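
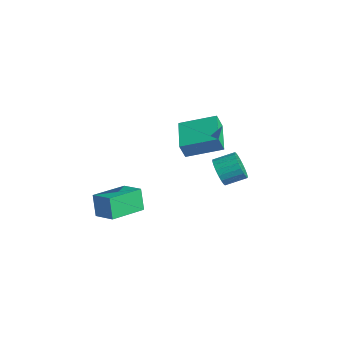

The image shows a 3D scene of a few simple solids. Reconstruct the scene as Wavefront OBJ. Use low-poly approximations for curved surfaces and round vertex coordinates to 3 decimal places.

v 0.966 -5.004 -0.535
v 0.496 -4.893 0.574
v 0.613 -3.178 -0.868
v 0.142 -3.066 0.241
v 2.058 -4.714 -0.101
v 1.587 -4.602 1.008
v 1.704 -2.887 -0.434
v 1.234 -2.776 0.675
v 1.388 1.322 0.316
v 1.978 1.307 -0.209
v 2.382 2.283 0.219
v 1.792 2.298 0.744
v 1.746 1.474 -0.371
v 2.151 2.45 0.056
v 1.452 1.615 -0.414
v 1.857 2.591 0.013
v 1.148 1.705 -0.332
v 1.552 2.681 0.096
v 0.884 1.729 -0.137
v 1.289 2.705 0.291
v 0.708 1.682 0.137
v 1.113 2.659 0.564
v 0.649 1.573 0.441
v 1.054 2.55 0.868
v 0.718 1.421 0.724
v 1.123 2.397 1.151
v 0.903 1.252 0.936
v 1.308 2.228 1.363
v 1.171 1.094 1.041
v 1.576 2.07 1.469
v 1.477 0.976 1.021
v 1.882 1.952 1.448
v 1.768 0.918 0.879
v 2.172 1.894 1.306
v 1.992 0.93 0.64
v 2.397 1.906 1.067
v 2.112 1.009 0.344
v 2.517 1.985 0.772
v 2.107 1.143 0.044
v 2.512 2.119 0.472
v 0.678 -0.151 3.239
v 0.673 -0.462 4.062
v 1.608 1.343 3.808
v 1.604 1.031 4.631
v 2.216 -0.991 2.929
v 2.212 -1.303 3.752
v 3.147 0.502 3.498
v 3.142 0.191 4.321
f 2 4 1
f 5 2 1
f 1 4 3
f 3 5 1
f 2 8 4
f 6 2 5
f 6 8 2
f 4 8 3
f 7 5 3
f 3 8 7
f 7 6 5
f 8 6 7
f 10 9 13
f 10 13 11
f 11 13 14
f 11 14 12
f 13 9 15
f 13 15 14
f 14 15 16
f 14 16 12
f 15 9 17
f 15 17 16
f 16 17 18
f 16 18 12
f 17 9 19
f 17 19 18
f 18 19 20
f 18 20 12
f 19 9 21
f 19 21 20
f 20 21 22
f 20 22 12
f 21 9 23
f 21 23 22
f 22 23 24
f 22 24 12
f 23 9 25
f 23 25 24
f 24 25 26
f 24 26 12
f 25 9 27
f 25 27 26
f 26 27 28
f 26 28 12
f 27 9 29
f 27 29 28
f 28 29 30
f 28 30 12
f 29 9 31
f 29 31 30
f 30 31 32
f 30 32 12
f 31 9 33
f 31 33 32
f 32 33 34
f 32 34 12
f 33 9 35
f 33 35 34
f 34 35 36
f 34 36 12
f 35 9 37
f 35 37 36
f 36 37 38
f 36 38 12
f 37 9 39
f 37 39 38
f 38 39 40
f 38 40 12
f 39 9 10
f 39 10 40
f 40 10 11
f 40 11 12
f 42 44 41
f 45 42 41
f 41 44 43
f 43 45 41
f 42 48 44
f 46 42 45
f 46 48 42
f 44 48 43
f 47 45 43
f 43 48 47
f 47 46 45
f 48 46 47



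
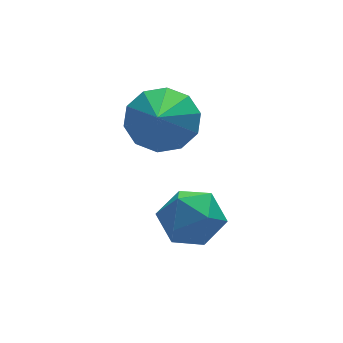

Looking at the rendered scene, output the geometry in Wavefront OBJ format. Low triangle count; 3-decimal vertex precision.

v 1.156 -1.639 -2.26
v 1.716 -1.359 -2.806
v 2.024 -2.581 -1.854
v 2.584 -2.301 -2.4
v 2.38 -1.839 -1.741
v 1.843 -1.256 -1.992
v 1.897 -2.684 -2.668
v 1.36 -2.101 -2.919
v 2.173 -2.005 -3.059
v 2.472 -1.482 -2.486
v 1.268 -2.458 -2.174
v 1.567 -1.935 -1.601
v 1.809 -0.257 -0.294
v 2.632 -0.484 -0.13
v 1.371 -1.183 0.614
v 2.499 -0.089 0.209
v 2.101 0.242 0.355
v 1.593 0.383 0.254
v 1.166 0.28 -0.057
v 0.986 -0.029 -0.459
v 1.119 -0.424 -0.798
v 1.516 -0.756 -0.944
v 2.025 -0.897 -0.843
v 2.452 -0.793 -0.532
f 1 12 6
f 1 6 2
f 1 2 8
f 1 8 11
f 1 11 12
f 2 6 10
f 6 12 5
f 12 11 3
f 11 8 7
f 8 2 9
f 4 10 5
f 4 5 3
f 4 3 7
f 4 7 9
f 4 9 10
f 5 10 6
f 3 5 12
f 7 3 11
f 9 7 8
f 10 9 2
f 14 13 16
f 14 16 15
f 16 13 17
f 16 17 15
f 17 13 18
f 17 18 15
f 18 13 19
f 18 19 15
f 19 13 20
f 19 20 15
f 20 13 21
f 20 21 15
f 21 13 22
f 21 22 15
f 22 13 23
f 22 23 15
f 23 13 24
f 23 24 15
f 24 13 14
f 24 14 15



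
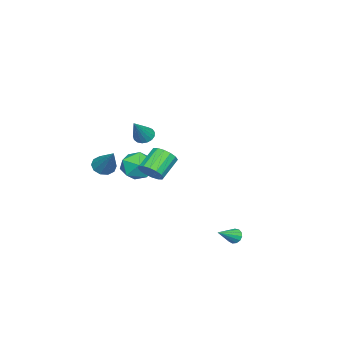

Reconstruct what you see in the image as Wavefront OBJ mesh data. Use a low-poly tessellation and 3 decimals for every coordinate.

v 1.094 4.108 -4.051
v 1.359 4.084 -4.498
v 2.266 3.592 -3.329
v 1.408 4.35 -4.387
v 1.357 4.54 -4.17
v 1.223 4.592 -3.915
v 1.048 4.491 -3.703
v 0.887 4.268 -3.602
v 0.792 3.993 -3.643
v 0.793 3.756 -3.814
v 0.89 3.629 -4.061
v 1.051 3.655 -4.304
v 1.226 3.824 -4.467
v -3.271 -2.657 -1.502
v -2.234 -3.173 -1.361
v -3.926 -4.207 -2.359
v -2.889 -4.723 -2.218
v -3.566 -4.51 -1.291
v -3.161 -3.552 -0.762
v -2.999 -3.828 -2.958
v -2.594 -2.87 -2.429
v -2.066 -3.897 -2.261
v -2.416 -4.319 -1.231
v -3.744 -3.061 -2.489
v -4.094 -3.483 -1.459
v 2.031 -3.304 0.375
v 2.349 -2.896 -0.126
v 3.049 -2.196 1.925
v 1.966 -2.702 -0.013
v 1.607 -2.737 0.248
v 1.41 -2.989 0.557
v 1.451 -3.362 0.797
v 1.714 -3.713 0.876
v 2.097 -3.907 0.763
v 2.456 -3.872 0.502
v 2.653 -3.619 0.193
v 2.612 -3.247 -0.047
v 1.302 -1.202 2.787
v 1.681 -0.819 2.46
v 2.518 -1.238 4.153
v 1.508 -0.63 2.619
v 1.287 -0.572 2.816
v 1.07 -0.659 3.007
v 0.906 -0.869 3.148
v 0.833 -1.156 3.205
v 0.867 -1.453 3.167
v 1 -1.693 3.042
v 1.203 -1.82 2.858
v 1.428 -1.805 2.658
v 1.624 -1.652 2.487
v 1.747 -1.396 2.385
v 1.767 -1.096 2.375
v 2.701 -0.158 0.684
v 3.206 0.017 1.28
v 2.003 0.313 2.212
v 1.499 0.138 1.616
v 3.143 0.376 1.084
v 1.94 0.672 2.016
v 2.961 0.592 0.781
v 1.759 0.888 1.713
v 2.71 0.608 0.452
v 1.507 0.904 1.384
v 2.457 0.418 0.185
v 1.254 0.714 1.117
v 2.269 0.074 0.052
v 1.066 0.37 0.984
v 2.197 -0.333 0.088
v 0.994 -0.037 1.02
v 2.26 -0.692 0.284
v 1.057 -0.396 1.216
v 2.441 -0.908 0.587
v 1.239 -0.612 1.519
v 2.693 -0.924 0.916
v 1.49 -0.628 1.848
v 2.946 -0.734 1.183
v 1.743 -0.438 2.115
v 3.134 -0.39 1.316
v 1.931 -0.094 2.248
f 2 1 4
f 2 4 3
f 4 1 5
f 4 5 3
f 5 1 6
f 5 6 3
f 6 1 7
f 6 7 3
f 7 1 8
f 7 8 3
f 8 1 9
f 8 9 3
f 9 1 10
f 9 10 3
f 10 1 11
f 10 11 3
f 11 1 12
f 11 12 3
f 12 1 13
f 12 13 3
f 13 1 2
f 13 2 3
f 14 25 19
f 14 19 15
f 14 15 21
f 14 21 24
f 14 24 25
f 15 19 23
f 19 25 18
f 25 24 16
f 24 21 20
f 21 15 22
f 17 23 18
f 17 18 16
f 17 16 20
f 17 20 22
f 17 22 23
f 18 23 19
f 16 18 25
f 20 16 24
f 22 20 21
f 23 22 15
f 27 26 29
f 27 29 28
f 29 26 30
f 29 30 28
f 30 26 31
f 30 31 28
f 31 26 32
f 31 32 28
f 32 26 33
f 32 33 28
f 33 26 34
f 33 34 28
f 34 26 35
f 34 35 28
f 35 26 36
f 35 36 28
f 36 26 37
f 36 37 28
f 37 26 27
f 37 27 28
f 39 38 41
f 39 41 40
f 41 38 42
f 41 42 40
f 42 38 43
f 42 43 40
f 43 38 44
f 43 44 40
f 44 38 45
f 44 45 40
f 45 38 46
f 45 46 40
f 46 38 47
f 46 47 40
f 47 38 48
f 47 48 40
f 48 38 49
f 48 49 40
f 49 38 50
f 49 50 40
f 50 38 51
f 50 51 40
f 51 38 52
f 51 52 40
f 52 38 39
f 52 39 40
f 54 53 57
f 54 57 55
f 55 57 58
f 55 58 56
f 57 53 59
f 57 59 58
f 58 59 60
f 58 60 56
f 59 53 61
f 59 61 60
f 60 61 62
f 60 62 56
f 61 53 63
f 61 63 62
f 62 63 64
f 62 64 56
f 63 53 65
f 63 65 64
f 64 65 66
f 64 66 56
f 65 53 67
f 65 67 66
f 66 67 68
f 66 68 56
f 67 53 69
f 67 69 68
f 68 69 70
f 68 70 56
f 69 53 71
f 69 71 70
f 70 71 72
f 70 72 56
f 71 53 73
f 71 73 72
f 72 73 74
f 72 74 56
f 73 53 75
f 73 75 74
f 74 75 76
f 74 76 56
f 75 53 77
f 75 77 76
f 76 77 78
f 76 78 56
f 77 53 54
f 77 54 78
f 78 54 55
f 78 55 56



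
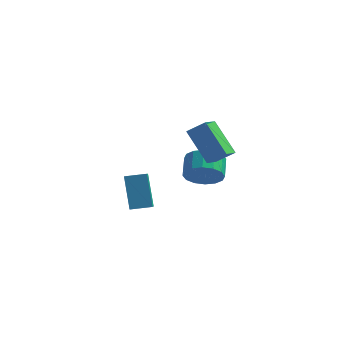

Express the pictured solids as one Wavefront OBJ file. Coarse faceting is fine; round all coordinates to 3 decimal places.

v -0.295 0.806 0.696
v 0.265 0.508 1.482
v 0.014 1.535 2.05
v -0.545 1.834 1.264
v 0.597 0.762 1.168
v 0.347 1.789 1.736
v 0.69 1.028 0.728
v 0.44 2.056 1.296
v 0.519 1.235 0.279
v 0.269 2.262 0.847
v 0.13 1.327 -0.058
v -0.12 2.354 0.51
v -0.372 1.279 -0.193
v -0.623 2.306 0.375
v -0.854 1.105 -0.09
v -1.105 2.132 0.478
v -1.187 0.851 0.224
v -1.437 1.878 0.792
v -1.28 0.584 0.664
v -1.53 1.612 1.232
v -1.109 0.378 1.113
v -1.359 1.405 1.681
v -0.72 0.286 1.45
v -0.97 1.313 2.018
v -0.217 0.334 1.585
v -0.468 1.361 2.153
v -0.798 -0.366 4.351
v 0.072 -0.179 5.014
v -0.657 0.67 3.873
v 0.213 0.857 4.536
v 0.467 -1.197 2.924
v 1.337 -1.01 3.587
v 0.608 -0.161 2.446
v 1.478 0.026 3.109
v -4.9 2.615 -1.315
v -4.665 1.738 -0.748
v -3.86 2.997 -1.155
v -3.624 2.121 -0.588
v -4.296 1.679 -3.012
v -4.06 0.803 -2.445
v -3.255 2.062 -2.852
v -3.02 1.185 -2.285
f 2 1 5
f 2 5 3
f 3 5 6
f 3 6 4
f 5 1 7
f 5 7 6
f 6 7 8
f 6 8 4
f 7 1 9
f 7 9 8
f 8 9 10
f 8 10 4
f 9 1 11
f 9 11 10
f 10 11 12
f 10 12 4
f 11 1 13
f 11 13 12
f 12 13 14
f 12 14 4
f 13 1 15
f 13 15 14
f 14 15 16
f 14 16 4
f 15 1 17
f 15 17 16
f 16 17 18
f 16 18 4
f 17 1 19
f 17 19 18
f 18 19 20
f 18 20 4
f 19 1 21
f 19 21 20
f 20 21 22
f 20 22 4
f 21 1 23
f 21 23 22
f 22 23 24
f 22 24 4
f 23 1 25
f 23 25 24
f 24 25 26
f 24 26 4
f 25 1 2
f 25 2 26
f 26 2 3
f 26 3 4
f 28 30 27
f 31 28 27
f 27 30 29
f 29 31 27
f 28 34 30
f 32 28 31
f 32 34 28
f 30 34 29
f 33 31 29
f 29 34 33
f 33 32 31
f 34 32 33
f 36 38 35
f 39 36 35
f 35 38 37
f 37 39 35
f 36 42 38
f 40 36 39
f 40 42 36
f 38 42 37
f 41 39 37
f 37 42 41
f 41 40 39
f 42 40 41



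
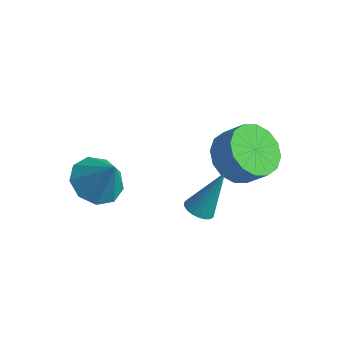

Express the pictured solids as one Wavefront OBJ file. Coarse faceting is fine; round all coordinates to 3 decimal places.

v 1.925 -0.192 -4.526
v 2.404 -0.322 -4.594
v 2.335 0.552 -3.054
v 2.396 -0.136 -4.686
v 2.307 0.041 -4.75
v 2.152 0.177 -4.776
v 1.958 0.249 -4.759
v 1.758 0.245 -4.701
v 1.587 0.166 -4.613
v 1.475 0.024 -4.511
v 1.44 -0.155 -4.41
v 1.49 -0.34 -4.33
v 1.614 -0.5 -4.284
v 1.793 -0.607 -4.28
v 1.994 -0.642 -4.318
v 2.184 -0.599 -4.393
v 2.328 -0.486 -4.49
v -0.991 -1.312 -3.889
v -0.503 -1.991 -4.193
v -0.289 -1.308 -2.771
v -0.248 -1.463 -4.355
v -0.341 -0.864 -4.299
v -0.738 -0.474 -4.051
v -1.253 -0.477 -3.727
v -1.646 -0.87 -3.479
v -1.732 -1.47 -3.422
v -1.472 -1.996 -3.584
v -0.987 -2.202 -3.889
v 1.896 1.776 -3.64
v 2.589 1.905 -4.277
v 3.257 1.973 -3.537
v 2.564 1.844 -2.9
v 2.427 2.357 -4.172
v 3.095 2.425 -3.432
v 2.122 2.654 -3.925
v 2.791 2.721 -3.184
v 1.757 2.715 -3.601
v 2.426 2.783 -2.86
v 1.429 2.525 -3.288
v 2.098 2.592 -2.547
v 1.226 2.134 -3.069
v 1.895 2.202 -2.328
v 1.203 1.647 -3.003
v 1.871 1.715 -2.263
v 1.365 1.195 -3.108
v 2.033 1.263 -2.368
v 1.669 0.899 -3.356
v 2.338 0.966 -2.615
v 2.034 0.837 -3.68
v 2.703 0.905 -2.939
v 2.362 1.028 -3.993
v 3.031 1.095 -3.252
v 2.565 1.418 -4.212
v 3.234 1.486 -3.471
f 2 1 4
f 2 4 3
f 4 1 5
f 4 5 3
f 5 1 6
f 5 6 3
f 6 1 7
f 6 7 3
f 7 1 8
f 7 8 3
f 8 1 9
f 8 9 3
f 9 1 10
f 9 10 3
f 10 1 11
f 10 11 3
f 11 1 12
f 11 12 3
f 12 1 13
f 12 13 3
f 13 1 14
f 13 14 3
f 14 1 15
f 14 15 3
f 15 1 16
f 15 16 3
f 16 1 17
f 16 17 3
f 17 1 2
f 17 2 3
f 19 18 21
f 19 21 20
f 21 18 22
f 21 22 20
f 22 18 23
f 22 23 20
f 23 18 24
f 23 24 20
f 24 18 25
f 24 25 20
f 25 18 26
f 25 26 20
f 26 18 27
f 26 27 20
f 27 18 28
f 27 28 20
f 28 18 19
f 28 19 20
f 30 29 33
f 30 33 31
f 31 33 34
f 31 34 32
f 33 29 35
f 33 35 34
f 34 35 36
f 34 36 32
f 35 29 37
f 35 37 36
f 36 37 38
f 36 38 32
f 37 29 39
f 37 39 38
f 38 39 40
f 38 40 32
f 39 29 41
f 39 41 40
f 40 41 42
f 40 42 32
f 41 29 43
f 41 43 42
f 42 43 44
f 42 44 32
f 43 29 45
f 43 45 44
f 44 45 46
f 44 46 32
f 45 29 47
f 45 47 46
f 46 47 48
f 46 48 32
f 47 29 49
f 47 49 48
f 48 49 50
f 48 50 32
f 49 29 51
f 49 51 50
f 50 51 52
f 50 52 32
f 51 29 53
f 51 53 52
f 52 53 54
f 52 54 32
f 53 29 30
f 53 30 54
f 54 30 31
f 54 31 32



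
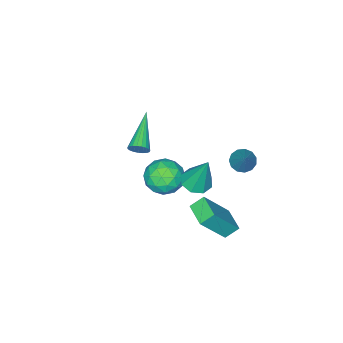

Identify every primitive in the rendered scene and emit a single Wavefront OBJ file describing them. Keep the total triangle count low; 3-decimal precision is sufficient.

v 1.985 -2.86 -1.499
v 2.286 -2.963 -1.075
v 0.315 -3.96 -0.581
v 2.191 -2.772 -1.019
v 2.061 -2.597 -1.046
v 1.917 -2.467 -1.151
v 1.786 -2.405 -1.316
v 1.688 -2.422 -1.513
v 1.642 -2.514 -1.708
v 1.656 -2.667 -1.866
v 1.726 -2.853 -1.961
v 1.841 -3.04 -1.976
v 1.981 -3.197 -1.909
v 2.122 -3.295 -1.77
v 2.239 -3.318 -1.585
v 2.312 -3.262 -1.385
v 2.329 -3.136 -1.204
v 1.391 -0.923 -2.118
v 2.308 -0.773 -2.539
v 1.152 -2.227 -3.101
v 2.069 -2.077 -3.522
v 1.998 -2.394 -2.555
v 2.145 -1.588 -1.948
v 1.315 -1.412 -3.692
v 1.462 -0.606 -3.085
v 2.26 -1.075 -3.512
v 2.683 -1.682 -2.81
v 0.777 -1.318 -2.83
v 1.2 -1.925 -2.128
v 1.87 -0.734 -2.242
v 1.59 -2.266 -3.398
v 1.548 -2.453 -2.829
v 2.087 -2.365 -3.077
v 1.775 -1.213 -1.895
v 2.314 -1.125 -2.142
v 2.132 -2.077 -2.152
v 1.146 -1.875 -3.498
v 1.685 -1.787 -3.745
v 1.373 -0.635 -2.563
v 1.912 -0.547 -2.811
v 1.328 -0.923 -3.488
v 2.381 -0.823 -3.062
v 2.241 -1.59 -3.64
v 1.798 -1.199 -3.739
v 1.884 -0.725 -3.382
v 2.63 -1.18 -2.649
v 2.489 -1.946 -3.227
v 2.447 -2.133 -2.658
v 2.534 -1.659 -2.301
v 2.602 -1.358 -3.221
v 0.971 -1.054 -2.413
v 0.83 -1.82 -2.991
v 0.926 -1.341 -3.339
v 1.013 -0.867 -2.982
v 1.219 -1.41 -2
v 1.079 -2.177 -2.578
v 1.576 -2.275 -2.258
v 1.662 -1.801 -1.901
v 0.858 -1.642 -2.419
v 1.087 1.054 -4.844
v 0.504 1.379 -4.35
v 1.628 2.176 -4.945
v 1.045 2.502 -4.451
v 2.315 0.618 -3.109
v 1.732 0.944 -2.615
v 2.856 1.741 -3.21
v 2.273 2.066 -2.716
v 3.486 2.072 0.788
v 4.161 2.359 0.688
v 3.474 2.728 2.592
v 3.749 2.723 0.553
v 3.182 2.706 0.556
v 2.794 2.318 0.694
v 2.811 1.786 0.887
v 3.224 1.422 1.022
v 3.79 1.439 1.02
v 4.178 1.827 0.881
v 0.36 2.017 -0.152
v 0.861 2.115 -0.503
v 1.22 2.923 1.332
v 0.652 2.391 -0.55
v 0.35 2.548 -0.471
v 0.051 2.537 -0.29
v -0.15 2.36 -0.066
v -0.189 2.074 0.131
v -0.054 1.77 0.239
v 0.212 1.545 0.222
v 0.525 1.469 0.087
v 0.786 1.567 -0.124
v 0.911 1.808 -0.344
f 2 1 4
f 2 4 3
f 4 1 5
f 4 5 3
f 5 1 6
f 5 6 3
f 6 1 7
f 6 7 3
f 7 1 8
f 7 8 3
f 8 1 9
f 8 9 3
f 9 1 10
f 9 10 3
f 10 1 11
f 10 11 3
f 11 1 12
f 11 12 3
f 12 1 13
f 12 13 3
f 13 1 14
f 13 14 3
f 14 1 15
f 14 15 3
f 15 1 16
f 15 16 3
f 16 1 17
f 16 17 3
f 17 1 2
f 17 2 3
f 18 55 34
f 55 29 58
f 34 58 23
f 55 58 34
f 18 34 30
f 34 23 35
f 30 35 19
f 34 35 30
f 18 30 39
f 30 19 40
f 39 40 25
f 30 40 39
f 18 39 51
f 39 25 54
f 51 54 28
f 39 54 51
f 18 51 55
f 51 28 59
f 55 59 29
f 51 59 55
f 19 35 46
f 35 23 49
f 46 49 27
f 35 49 46
f 23 58 36
f 58 29 57
f 36 57 22
f 58 57 36
f 29 59 56
f 59 28 52
f 56 52 20
f 59 52 56
f 28 54 53
f 54 25 41
f 53 41 24
f 54 41 53
f 25 40 45
f 40 19 42
f 45 42 26
f 40 42 45
f 21 47 33
f 47 27 48
f 33 48 22
f 47 48 33
f 21 33 31
f 33 22 32
f 31 32 20
f 33 32 31
f 21 31 38
f 31 20 37
f 38 37 24
f 31 37 38
f 21 38 43
f 38 24 44
f 43 44 26
f 38 44 43
f 21 43 47
f 43 26 50
f 47 50 27
f 43 50 47
f 22 48 36
f 48 27 49
f 36 49 23
f 48 49 36
f 20 32 56
f 32 22 57
f 56 57 29
f 32 57 56
f 24 37 53
f 37 20 52
f 53 52 28
f 37 52 53
f 26 44 45
f 44 24 41
f 45 41 25
f 44 41 45
f 27 50 46
f 50 26 42
f 46 42 19
f 50 42 46
f 61 63 60
f 64 61 60
f 60 63 62
f 62 64 60
f 61 67 63
f 65 61 64
f 65 67 61
f 63 67 62
f 66 64 62
f 62 67 66
f 66 65 64
f 67 65 66
f 69 68 71
f 69 71 70
f 71 68 72
f 71 72 70
f 72 68 73
f 72 73 70
f 73 68 74
f 73 74 70
f 74 68 75
f 74 75 70
f 75 68 76
f 75 76 70
f 76 68 77
f 76 77 70
f 77 68 69
f 77 69 70
f 79 78 81
f 79 81 80
f 81 78 82
f 81 82 80
f 82 78 83
f 82 83 80
f 83 78 84
f 83 84 80
f 84 78 85
f 84 85 80
f 85 78 86
f 85 86 80
f 86 78 87
f 86 87 80
f 87 78 88
f 87 88 80
f 88 78 89
f 88 89 80
f 89 78 90
f 89 90 80
f 90 78 79
f 90 79 80



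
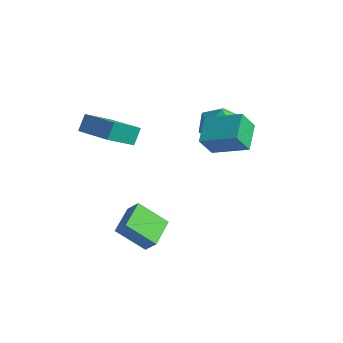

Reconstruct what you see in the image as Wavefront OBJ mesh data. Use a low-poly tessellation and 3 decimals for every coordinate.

v -4.105 -1.885 3.478
v -4.228 -1.417 4.296
v -3.953 -0.589 2.759
v -4.076 -0.121 3.576
v -2.004 -1.939 3.824
v -2.127 -1.471 4.641
v -1.852 -0.643 3.104
v -1.975 -0.175 3.922
v -0.369 2.763 3.531
v -0.362 2.032 4.482
v 1.152 3.516 4.098
v 1.159 2.786 5.05
v 0.421 1.754 2.75
v 0.428 1.024 3.702
v 1.942 2.508 3.318
v 1.949 1.777 4.269
v -2.233 3.912 2.792
v -1.806 4.372 3.688
v -0.714 3.048 2.512
v -0.287 3.508 3.408
v -1.086 2.767 3.501
v -2.024 3.301 3.674
v -0.496 4.119 2.526
v -1.434 4.653 2.699
v -0.733 4.5 3.523
v -1.097 3.664 4.126
v -1.423 3.756 2.074
v -1.787 2.92 2.677
v -0.894 -2.482 -1.042
v -0.328 -2.348 -0.478
v -1.681 -1.16 -0.568
v -1.115 -1.026 -0.005
v -0.005 -1.554 -2.155
v 0.561 -1.42 -1.592
v -0.792 -0.232 -1.682
v -0.226 -0.098 -1.118
f 2 4 1
f 5 2 1
f 1 4 3
f 3 5 1
f 2 8 4
f 6 2 5
f 6 8 2
f 4 8 3
f 7 5 3
f 3 8 7
f 7 6 5
f 8 6 7
f 10 12 9
f 13 10 9
f 9 12 11
f 11 13 9
f 10 16 12
f 14 10 13
f 14 16 10
f 12 16 11
f 15 13 11
f 11 16 15
f 15 14 13
f 16 14 15
f 17 28 22
f 17 22 18
f 17 18 24
f 17 24 27
f 17 27 28
f 18 22 26
f 22 28 21
f 28 27 19
f 27 24 23
f 24 18 25
f 20 26 21
f 20 21 19
f 20 19 23
f 20 23 25
f 20 25 26
f 21 26 22
f 19 21 28
f 23 19 27
f 25 23 24
f 26 25 18
f 30 32 29
f 33 30 29
f 29 32 31
f 31 33 29
f 30 36 32
f 34 30 33
f 34 36 30
f 32 36 31
f 35 33 31
f 31 36 35
f 35 34 33
f 36 34 35



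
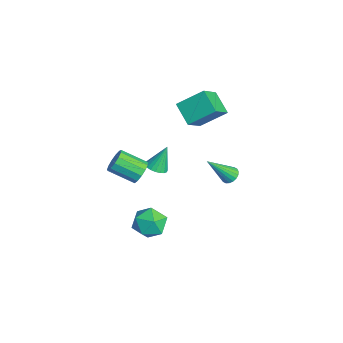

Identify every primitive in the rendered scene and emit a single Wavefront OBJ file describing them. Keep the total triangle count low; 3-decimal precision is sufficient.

v -4.075 1.123 1.243
v -3.782 2.621 2.305
v -2.799 1.452 0.427
v -2.506 2.951 1.489
v -3.114 0.149 2.351
v -2.821 1.648 3.413
v -1.838 0.479 1.535
v -1.545 1.977 2.597
v 2.975 -2.54 -1.045
v 3.951 -2.215 -0.782
v 3.609 -4.065 -1.518
v 4.585 -3.74 -1.255
v 3.86 -3.907 -0.498
v 3.468 -2.965 -0.206
v 4.092 -3.315 -2.094
v 3.7 -2.373 -1.802
v 4.642 -2.694 -1.431
v 4.498 -3.06 -0.444
v 3.062 -3.22 -1.856
v 2.918 -3.586 -0.869
v 1.76 1.846 -0.097
v 2.329 1.858 -0.123
v 1.86 0.514 1.497
v 2.276 2.047 0.038
v 2.121 2.196 0.172
v 1.894 2.275 0.253
v 1.64 2.27 0.264
v 1.411 2.181 0.204
v 1.25 2.025 0.084
v 1.191 1.834 -0.072
v 1.244 1.645 -0.233
v 1.399 1.496 -0.367
v 1.626 1.417 -0.448
v 1.88 1.422 -0.459
v 2.109 1.511 -0.399
v 2.27 1.667 -0.279
v -3.749 -0.857 -3.548
v -3.094 -1.059 -3.363
v -3.951 -0.143 -2.052
v -3.045 -0.793 -3.483
v -3.118 -0.539 -3.615
v -3.3 -0.34 -3.734
v -3.56 -0.23 -3.822
v -3.852 -0.229 -3.862
v -4.127 -0.336 -3.848
v -4.336 -0.534 -3.782
v -4.444 -0.787 -3.675
v -4.432 -1.053 -3.547
v -4.301 -1.284 -3.418
v -4.076 -1.442 -3.312
v -3.793 -1.499 -3.247
v -3.503 -1.445 -3.234
v -3.256 -1.289 -3.275
v -0.271 -2.58 -0.612
v 0.183 -2.438 -0.007
v -0.474 -3.758 0.797
v -0.929 -3.9 0.192
v -0.183 -2.215 0.06
v -0.84 -3.535 0.864
v -0.577 -2.107 -0.086
v -1.234 -3.428 0.718
v -0.874 -2.15 -0.4
v -1.531 -3.471 0.404
v -0.98 -2.329 -0.78
v -1.637 -3.65 0.024
v -0.861 -2.588 -1.108
v -1.518 -3.909 -0.304
v -0.554 -2.844 -1.278
v -1.212 -4.165 -0.474
v -0.158 -3.016 -1.236
v -0.816 -4.337 -0.432
v 0.202 -3.05 -0.997
v -0.455 -4.37 -0.193
v 0.412 -2.934 -0.635
v -0.245 -4.254 0.169
v 0.405 -2.706 -0.266
v -0.252 -4.026 0.538
f 2 4 1
f 5 2 1
f 1 4 3
f 3 5 1
f 2 8 4
f 6 2 5
f 6 8 2
f 4 8 3
f 7 5 3
f 3 8 7
f 7 6 5
f 8 6 7
f 9 20 14
f 9 14 10
f 9 10 16
f 9 16 19
f 9 19 20
f 10 14 18
f 14 20 13
f 20 19 11
f 19 16 15
f 16 10 17
f 12 18 13
f 12 13 11
f 12 11 15
f 12 15 17
f 12 17 18
f 13 18 14
f 11 13 20
f 15 11 19
f 17 15 16
f 18 17 10
f 22 21 24
f 22 24 23
f 24 21 25
f 24 25 23
f 25 21 26
f 25 26 23
f 26 21 27
f 26 27 23
f 27 21 28
f 27 28 23
f 28 21 29
f 28 29 23
f 29 21 30
f 29 30 23
f 30 21 31
f 30 31 23
f 31 21 32
f 31 32 23
f 32 21 33
f 32 33 23
f 33 21 34
f 33 34 23
f 34 21 35
f 34 35 23
f 35 21 36
f 35 36 23
f 36 21 22
f 36 22 23
f 38 37 40
f 38 40 39
f 40 37 41
f 40 41 39
f 41 37 42
f 41 42 39
f 42 37 43
f 42 43 39
f 43 37 44
f 43 44 39
f 44 37 45
f 44 45 39
f 45 37 46
f 45 46 39
f 46 37 47
f 46 47 39
f 47 37 48
f 47 48 39
f 48 37 49
f 48 49 39
f 49 37 50
f 49 50 39
f 50 37 51
f 50 51 39
f 51 37 52
f 51 52 39
f 52 37 53
f 52 53 39
f 53 37 38
f 53 38 39
f 55 54 58
f 55 58 56
f 56 58 59
f 56 59 57
f 58 54 60
f 58 60 59
f 59 60 61
f 59 61 57
f 60 54 62
f 60 62 61
f 61 62 63
f 61 63 57
f 62 54 64
f 62 64 63
f 63 64 65
f 63 65 57
f 64 54 66
f 64 66 65
f 65 66 67
f 65 67 57
f 66 54 68
f 66 68 67
f 67 68 69
f 67 69 57
f 68 54 70
f 68 70 69
f 69 70 71
f 69 71 57
f 70 54 72
f 70 72 71
f 71 72 73
f 71 73 57
f 72 54 74
f 72 74 73
f 73 74 75
f 73 75 57
f 74 54 76
f 74 76 75
f 75 76 77
f 75 77 57
f 76 54 55
f 76 55 77
f 77 55 56
f 77 56 57



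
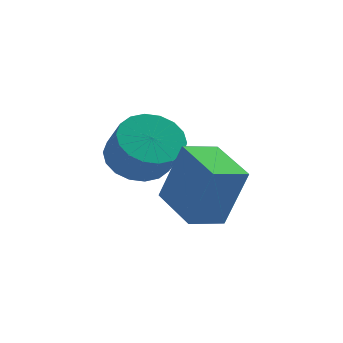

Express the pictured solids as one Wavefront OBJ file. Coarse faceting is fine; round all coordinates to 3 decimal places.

v -1.374 1.743 1.348
v -0.48 2.172 1.109
v 0.128 1.467 2.114
v -0.766 1.037 2.352
v -0.652 2.46 1.415
v -0.044 1.754 2.42
v -0.967 2.606 1.708
v -0.359 1.9 2.713
v -1.362 2.581 1.929
v -0.755 1.875 2.934
v -1.76 2.39 2.035
v -1.153 1.684 3.04
v -2.081 2.07 2.005
v -1.474 1.365 3.01
v -2.262 1.686 1.845
v -1.655 0.98 2.85
v -2.268 1.313 1.586
v -1.66 0.608 2.591
v -2.096 1.026 1.28
v -1.488 0.32 2.285
v -1.781 0.88 0.987
v -1.173 0.174 1.992
v -1.385 0.905 0.766
v -0.778 0.199 1.771
v -0.987 1.096 0.66
v -0.38 0.39 1.665
v -0.666 1.415 0.69
v -0.059 0.71 1.695
v -0.485 1.8 0.85
v 0.122 1.094 1.855
v 0.87 -1.2 0.162
v 1.551 -1.284 2.094
v -0.287 0.016 0.623
v 0.394 -0.069 2.555
v 1.646 -0.371 -0.075
v 2.327 -0.456 1.857
v 0.489 0.844 0.386
v 1.17 0.76 2.318
f 2 1 5
f 2 5 3
f 3 5 6
f 3 6 4
f 5 1 7
f 5 7 6
f 6 7 8
f 6 8 4
f 7 1 9
f 7 9 8
f 8 9 10
f 8 10 4
f 9 1 11
f 9 11 10
f 10 11 12
f 10 12 4
f 11 1 13
f 11 13 12
f 12 13 14
f 12 14 4
f 13 1 15
f 13 15 14
f 14 15 16
f 14 16 4
f 15 1 17
f 15 17 16
f 16 17 18
f 16 18 4
f 17 1 19
f 17 19 18
f 18 19 20
f 18 20 4
f 19 1 21
f 19 21 20
f 20 21 22
f 20 22 4
f 21 1 23
f 21 23 22
f 22 23 24
f 22 24 4
f 23 1 25
f 23 25 24
f 24 25 26
f 24 26 4
f 25 1 27
f 25 27 26
f 26 27 28
f 26 28 4
f 27 1 29
f 27 29 28
f 28 29 30
f 28 30 4
f 29 1 2
f 29 2 30
f 30 2 3
f 30 3 4
f 32 34 31
f 35 32 31
f 31 34 33
f 33 35 31
f 32 38 34
f 36 32 35
f 36 38 32
f 34 38 33
f 37 35 33
f 33 38 37
f 37 36 35
f 38 36 37



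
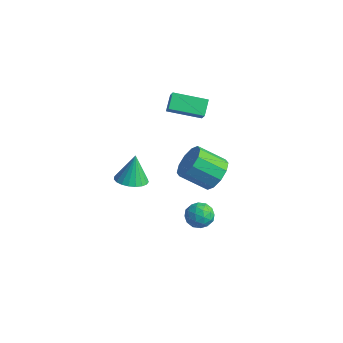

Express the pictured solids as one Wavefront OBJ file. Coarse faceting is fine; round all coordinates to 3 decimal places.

v 2.985 3.166 -2.963
v 3.725 3.034 -3.316
v 2.475 2.126 -3.644
v 3.215 1.994 -3.997
v 3.109 1.846 -3.187
v 3.425 2.489 -2.766
v 2.775 2.671 -4.194
v 3.091 3.314 -3.773
v 3.596 2.728 -4.077
v 3.802 2.219 -3.454
v 2.398 2.941 -3.506
v 2.604 2.432 -2.883
v 3.4 3.191 -3.079
v 2.8 1.969 -3.881
v 2.738 1.882 -3.404
v 3.173 1.805 -3.612
v 3.223 2.871 -2.756
v 3.658 2.793 -2.963
v 3.296 2.095 -2.888
v 2.542 2.367 -3.997
v 2.977 2.289 -4.204
v 3.027 3.355 -3.348
v 3.462 3.278 -3.556
v 2.904 3.065 -4.072
v 3.759 2.934 -3.734
v 3.459 2.323 -4.135
v 3.201 2.721 -4.251
v 3.386 3.098 -4.003
v 3.88 2.635 -3.368
v 3.58 2.023 -3.769
v 3.518 1.936 -3.293
v 3.703 2.314 -3.045
v 3.804 2.455 -3.816
v 2.62 3.137 -3.191
v 2.32 2.525 -3.592
v 2.497 2.846 -3.915
v 2.682 3.224 -3.667
v 2.741 2.837 -2.825
v 2.441 2.226 -3.226
v 2.814 2.062 -2.957
v 2.999 2.439 -2.709
v 2.396 2.705 -3.144
v 2.715 4.183 -1.382
v 3.024 4.713 -0.542
v 1.914 3.767 0.462
v 1.605 3.237 -0.378
v 2.524 5.024 -0.801
v 1.415 4.079 0.203
v 2.098 5.014 -1.282
v 0.988 4.068 -0.277
v 1.907 4.686 -1.801
v 0.797 3.741 -0.796
v 2.024 4.166 -2.16
v 0.915 3.221 -1.156
v 2.406 3.653 -2.222
v 1.296 2.707 -1.218
v 2.905 3.341 -1.963
v 1.796 2.396 -0.959
v 3.332 3.352 -1.483
v 2.222 2.406 -0.478
v 3.523 3.679 -0.964
v 2.413 2.734 0.041
v 3.405 4.199 -0.604
v 2.296 3.254 0.4
v 0.709 0.068 -0.479
v 1.224 -0.606 -0.21
v 0.531 0.552 1.079
v 1.472 -0.337 -0.266
v 1.588 0.003 -0.358
v 1.552 0.353 -0.471
v 1.37 0.654 -0.585
v 1.074 0.854 -0.681
v 0.715 0.919 -0.742
v 0.354 0.836 -0.757
v 0.055 0.62 -0.724
v -0.131 0.309 -0.649
v -0.172 -0.044 -0.544
v -0.06 -0.377 -0.428
v 0.184 -0.633 -0.321
v 0.519 -0.768 -0.241
v 0.887 -0.758 -0.202
v -0.203 3.685 3.594
v 0.28 3.404 4.261
v 1.15 4.905 3.13
v 1.633 4.624 3.796
v 0.227 2.976 2.984
v 0.71 2.695 3.65
v 1.58 4.196 2.519
v 2.063 3.915 3.186
f 1 38 17
f 38 12 41
f 17 41 6
f 38 41 17
f 1 17 13
f 17 6 18
f 13 18 2
f 17 18 13
f 1 13 22
f 13 2 23
f 22 23 8
f 13 23 22
f 1 22 34
f 22 8 37
f 34 37 11
f 22 37 34
f 1 34 38
f 34 11 42
f 38 42 12
f 34 42 38
f 2 18 29
f 18 6 32
f 29 32 10
f 18 32 29
f 6 41 19
f 41 12 40
f 19 40 5
f 41 40 19
f 12 42 39
f 42 11 35
f 39 35 3
f 42 35 39
f 11 37 36
f 37 8 24
f 36 24 7
f 37 24 36
f 8 23 28
f 23 2 25
f 28 25 9
f 23 25 28
f 4 30 16
f 30 10 31
f 16 31 5
f 30 31 16
f 4 16 14
f 16 5 15
f 14 15 3
f 16 15 14
f 4 14 21
f 14 3 20
f 21 20 7
f 14 20 21
f 4 21 26
f 21 7 27
f 26 27 9
f 21 27 26
f 4 26 30
f 26 9 33
f 30 33 10
f 26 33 30
f 5 31 19
f 31 10 32
f 19 32 6
f 31 32 19
f 3 15 39
f 15 5 40
f 39 40 12
f 15 40 39
f 7 20 36
f 20 3 35
f 36 35 11
f 20 35 36
f 9 27 28
f 27 7 24
f 28 24 8
f 27 24 28
f 10 33 29
f 33 9 25
f 29 25 2
f 33 25 29
f 44 43 47
f 44 47 45
f 45 47 48
f 45 48 46
f 47 43 49
f 47 49 48
f 48 49 50
f 48 50 46
f 49 43 51
f 49 51 50
f 50 51 52
f 50 52 46
f 51 43 53
f 51 53 52
f 52 53 54
f 52 54 46
f 53 43 55
f 53 55 54
f 54 55 56
f 54 56 46
f 55 43 57
f 55 57 56
f 56 57 58
f 56 58 46
f 57 43 59
f 57 59 58
f 58 59 60
f 58 60 46
f 59 43 61
f 59 61 60
f 60 61 62
f 60 62 46
f 61 43 63
f 61 63 62
f 62 63 64
f 62 64 46
f 63 43 44
f 63 44 64
f 64 44 45
f 64 45 46
f 66 65 68
f 66 68 67
f 68 65 69
f 68 69 67
f 69 65 70
f 69 70 67
f 70 65 71
f 70 71 67
f 71 65 72
f 71 72 67
f 72 65 73
f 72 73 67
f 73 65 74
f 73 74 67
f 74 65 75
f 74 75 67
f 75 65 76
f 75 76 67
f 76 65 77
f 76 77 67
f 77 65 78
f 77 78 67
f 78 65 79
f 78 79 67
f 79 65 80
f 79 80 67
f 80 65 81
f 80 81 67
f 81 65 66
f 81 66 67
f 83 85 82
f 86 83 82
f 82 85 84
f 84 86 82
f 83 89 85
f 87 83 86
f 87 89 83
f 85 89 84
f 88 86 84
f 84 89 88
f 88 87 86
f 89 87 88



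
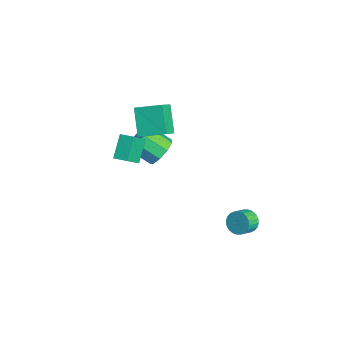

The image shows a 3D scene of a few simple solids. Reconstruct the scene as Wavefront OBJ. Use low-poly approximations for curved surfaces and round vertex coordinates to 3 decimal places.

v -1.517 -2.058 2.177
v -2.53 -1.335 3.306
v -0.902 -1.416 2.318
v -1.915 -0.693 3.446
v -0.825 -2.987 3.394
v -1.838 -2.264 4.522
v -0.21 -2.345 3.534
v -1.223 -1.622 4.663
v -3.483 0.767 0.217
v -2.74 0.009 -0.031
v -3.614 -1.184 0.994
v -4.357 -0.427 1.243
v -2.53 0.381 0.58
v -3.404 -0.813 1.606
v -2.767 0.933 1.022
v -3.641 -0.26 2.047
v -3.338 1.408 1.087
v -4.212 0.214 2.112
v -3.977 1.582 0.745
v -4.852 0.389 1.77
v -4.385 1.375 0.157
v -5.259 0.182 1.182
v -4.371 0.884 -0.404
v -5.245 -0.31 0.621
v -3.941 0.337 -0.673
v -4.815 -0.856 0.352
v -3.297 -0.008 -0.526
v -4.171 -1.202 0.499
v 3.449 3.816 -0.751
v 3.858 3.608 -1.395
v 4.319 2.836 -0.852
v 3.911 3.044 -0.209
v 4.049 3.813 -1.266
v 4.51 3.041 -0.724
v 4.148 4.018 -1.059
v 4.61 3.246 -0.516
v 4.142 4.192 -0.804
v 4.603 3.421 -0.262
v 4.03 4.31 -0.542
v 4.491 3.538 -0
v 3.829 4.352 -0.312
v 4.291 3.58 0.23
v 3.571 4.312 -0.148
v 4.032 3.54 0.394
v 3.294 4.197 -0.077
v 3.756 3.425 0.466
v 3.041 4.024 -0.108
v 3.502 3.252 0.435
v 2.85 3.819 -0.236
v 3.311 3.047 0.306
v 2.75 3.614 -0.444
v 3.212 2.842 0.099
v 2.757 3.439 -0.698
v 3.218 2.668 -0.156
v 2.869 3.322 -0.96
v 3.33 2.55 -0.418
v 3.069 3.28 -1.19
v 3.531 2.508 -0.648
v 3.328 3.32 -1.354
v 3.789 2.548 -0.812
v 3.604 3.435 -1.426
v 4.066 2.663 -0.883
v -4.91 0.065 3.571
v -4.026 -0.743 4.585
v -4.154 1.562 4.103
v -3.269 0.754 5.118
v -3.471 -0.154 2.142
v -2.586 -0.962 3.157
v -2.714 1.343 2.675
v -1.83 0.535 3.689
f 2 4 1
f 5 2 1
f 1 4 3
f 3 5 1
f 2 8 4
f 6 2 5
f 6 8 2
f 4 8 3
f 7 5 3
f 3 8 7
f 7 6 5
f 8 6 7
f 10 9 13
f 10 13 11
f 11 13 14
f 11 14 12
f 13 9 15
f 13 15 14
f 14 15 16
f 14 16 12
f 15 9 17
f 15 17 16
f 16 17 18
f 16 18 12
f 17 9 19
f 17 19 18
f 18 19 20
f 18 20 12
f 19 9 21
f 19 21 20
f 20 21 22
f 20 22 12
f 21 9 23
f 21 23 22
f 22 23 24
f 22 24 12
f 23 9 25
f 23 25 24
f 24 25 26
f 24 26 12
f 25 9 27
f 25 27 26
f 26 27 28
f 26 28 12
f 27 9 10
f 27 10 28
f 28 10 11
f 28 11 12
f 30 29 33
f 30 33 31
f 31 33 34
f 31 34 32
f 33 29 35
f 33 35 34
f 34 35 36
f 34 36 32
f 35 29 37
f 35 37 36
f 36 37 38
f 36 38 32
f 37 29 39
f 37 39 38
f 38 39 40
f 38 40 32
f 39 29 41
f 39 41 40
f 40 41 42
f 40 42 32
f 41 29 43
f 41 43 42
f 42 43 44
f 42 44 32
f 43 29 45
f 43 45 44
f 44 45 46
f 44 46 32
f 45 29 47
f 45 47 46
f 46 47 48
f 46 48 32
f 47 29 49
f 47 49 48
f 48 49 50
f 48 50 32
f 49 29 51
f 49 51 50
f 50 51 52
f 50 52 32
f 51 29 53
f 51 53 52
f 52 53 54
f 52 54 32
f 53 29 55
f 53 55 54
f 54 55 56
f 54 56 32
f 55 29 57
f 55 57 56
f 56 57 58
f 56 58 32
f 57 29 59
f 57 59 58
f 58 59 60
f 58 60 32
f 59 29 61
f 59 61 60
f 60 61 62
f 60 62 32
f 61 29 30
f 61 30 62
f 62 30 31
f 62 31 32
f 64 66 63
f 67 64 63
f 63 66 65
f 65 67 63
f 64 70 66
f 68 64 67
f 68 70 64
f 66 70 65
f 69 67 65
f 65 70 69
f 69 68 67
f 70 68 69



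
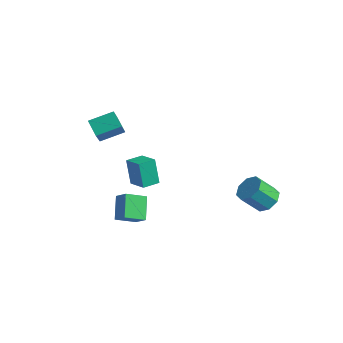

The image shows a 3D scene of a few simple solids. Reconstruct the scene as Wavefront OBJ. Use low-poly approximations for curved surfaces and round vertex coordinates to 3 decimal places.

v -2.635 -2.572 -2.374
v -1.782 -2.617 -1.666
v -2.04 -1.392 -3.017
v -1.186 -1.437 -2.309
v -1.794 -3.583 -3.451
v -0.94 -3.628 -2.743
v -1.198 -2.403 -4.094
v -0.345 -2.448 -3.386
v 3.922 3.566 -2.862
v 4.625 2.904 -2.949
v 3.921 1.991 -1.685
v 3.218 2.654 -1.598
v 4.798 3.439 -2.465
v 4.094 2.527 -1.202
v 4.458 4.05 -2.214
v 3.754 3.137 -0.95
v 3.804 4.377 -2.342
v 3.1 3.464 -1.079
v 3.219 4.229 -2.775
v 2.515 3.316 -1.511
v 3.046 3.693 -3.258
v 2.342 2.781 -1.995
v 3.386 3.083 -3.51
v 2.682 2.17 -2.246
v 4.04 2.756 -3.381
v 3.336 1.843 -2.118
v -5.082 -1.975 2.37
v -4.355 -3.017 3.837
v -4.258 -0.668 2.89
v -3.53 -1.71 4.356
v -4.15 -2.29 1.684
v -3.422 -3.332 3.15
v -3.325 -0.983 2.203
v -2.598 -2.025 3.67
v 0.098 -4.155 1.262
v -0.449 -3.92 2.866
v 0.348 -3.096 1.193
v -0.199 -2.862 2.796
v 1.339 -4.418 1.724
v 0.792 -4.184 3.327
v 1.589 -3.36 1.654
v 1.042 -3.125 3.258
f 2 4 1
f 5 2 1
f 1 4 3
f 3 5 1
f 2 8 4
f 6 2 5
f 6 8 2
f 4 8 3
f 7 5 3
f 3 8 7
f 7 6 5
f 8 6 7
f 10 9 13
f 10 13 11
f 11 13 14
f 11 14 12
f 13 9 15
f 13 15 14
f 14 15 16
f 14 16 12
f 15 9 17
f 15 17 16
f 16 17 18
f 16 18 12
f 17 9 19
f 17 19 18
f 18 19 20
f 18 20 12
f 19 9 21
f 19 21 20
f 20 21 22
f 20 22 12
f 21 9 23
f 21 23 22
f 22 23 24
f 22 24 12
f 23 9 25
f 23 25 24
f 24 25 26
f 24 26 12
f 25 9 10
f 25 10 26
f 26 10 11
f 26 11 12
f 28 30 27
f 31 28 27
f 27 30 29
f 29 31 27
f 28 34 30
f 32 28 31
f 32 34 28
f 30 34 29
f 33 31 29
f 29 34 33
f 33 32 31
f 34 32 33
f 36 38 35
f 39 36 35
f 35 38 37
f 37 39 35
f 36 42 38
f 40 36 39
f 40 42 36
f 38 42 37
f 41 39 37
f 37 42 41
f 41 40 39
f 42 40 41



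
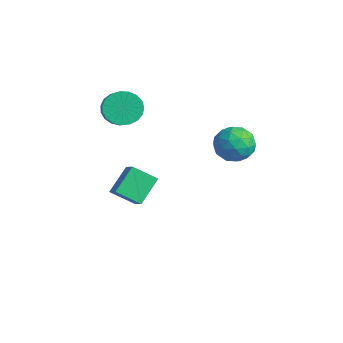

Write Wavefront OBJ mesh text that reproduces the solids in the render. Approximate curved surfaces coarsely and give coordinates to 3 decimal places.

v 2.042 0.188 3.152
v 2.64 0.585 2.245
v 3.56 -0.725 3.755
v 4.158 -0.328 2.848
v 3.824 0.399 3.683
v 2.885 0.963 3.31
v 3.315 -1.103 2.69
v 2.376 -0.539 2.317
v 3.427 -0.214 1.96
v 3.742 0.715 2.573
v 2.458 -0.855 3.427
v 2.773 0.074 4.04
v 2.208 0.466 2.645
v 3.992 -0.606 3.355
v 3.796 -0.179 3.845
v 4.147 0.054 3.312
v 2.352 0.689 3.271
v 2.703 0.922 2.738
v 3.399 0.813 3.584
v 3.497 -1.062 3.262
v 3.848 -0.829 2.729
v 2.053 -0.194 2.688
v 2.404 0.039 2.155
v 2.801 -0.953 2.416
v 3.022 0.23 1.945
v 3.914 -0.306 2.299
v 3.419 -0.762 2.206
v 2.867 -0.43 1.987
v 3.207 0.776 2.305
v 4.099 0.24 2.66
v 3.902 0.667 3.151
v 3.351 0.999 2.931
v 3.669 0.307 2.138
v 2.101 -0.38 3.34
v 2.993 -0.916 3.695
v 2.849 -1.139 3.069
v 2.298 -0.807 2.849
v 2.286 0.166 3.701
v 3.178 -0.37 4.055
v 3.333 0.29 4.013
v 2.781 0.622 3.794
v 2.531 -0.447 3.862
v -2.63 -3.653 -2.785
v -3.143 -2.303 -1.612
v -3.778 -3.373 -3.609
v -4.29 -2.023 -2.436
v -1.77 -2.597 -3.624
v -2.282 -1.247 -2.451
v -2.917 -2.317 -4.448
v -3.43 -0.967 -3.275
v -3.772 -2.571 2.689
v -3.119 -2.546 1.816
v -2.355 -2.864 2.379
v -3.008 -2.889 3.251
v -3.068 -2.128 1.984
v -2.305 -2.446 2.546
v -3.139 -1.787 2.273
v -2.376 -2.105 2.836
v -3.319 -1.581 2.635
v -2.556 -1.899 3.197
v -3.578 -1.546 3.005
v -2.815 -1.864 3.568
v -3.87 -1.689 3.321
v -3.107 -2.007 3.884
v -4.145 -1.984 3.528
v -3.382 -2.302 4.09
v -4.356 -2.381 3.589
v -3.592 -2.698 4.152
v -4.465 -2.81 3.495
v -3.702 -3.128 4.057
v -4.455 -3.198 3.262
v -3.691 -3.516 3.824
v -4.326 -3.478 2.929
v -3.563 -3.796 3.491
v -4.102 -3.601 2.555
v -3.338 -3.919 3.117
v -3.82 -3.546 2.204
v -3.057 -3.864 2.766
v -3.531 -3.322 1.937
v -2.767 -3.64 2.499
v -3.282 -2.969 1.8
v -2.519 -3.286 2.362
f 1 38 17
f 38 12 41
f 17 41 6
f 38 41 17
f 1 17 13
f 17 6 18
f 13 18 2
f 17 18 13
f 1 13 22
f 13 2 23
f 22 23 8
f 13 23 22
f 1 22 34
f 22 8 37
f 34 37 11
f 22 37 34
f 1 34 38
f 34 11 42
f 38 42 12
f 34 42 38
f 2 18 29
f 18 6 32
f 29 32 10
f 18 32 29
f 6 41 19
f 41 12 40
f 19 40 5
f 41 40 19
f 12 42 39
f 42 11 35
f 39 35 3
f 42 35 39
f 11 37 36
f 37 8 24
f 36 24 7
f 37 24 36
f 8 23 28
f 23 2 25
f 28 25 9
f 23 25 28
f 4 30 16
f 30 10 31
f 16 31 5
f 30 31 16
f 4 16 14
f 16 5 15
f 14 15 3
f 16 15 14
f 4 14 21
f 14 3 20
f 21 20 7
f 14 20 21
f 4 21 26
f 21 7 27
f 26 27 9
f 21 27 26
f 4 26 30
f 26 9 33
f 30 33 10
f 26 33 30
f 5 31 19
f 31 10 32
f 19 32 6
f 31 32 19
f 3 15 39
f 15 5 40
f 39 40 12
f 15 40 39
f 7 20 36
f 20 3 35
f 36 35 11
f 20 35 36
f 9 27 28
f 27 7 24
f 28 24 8
f 27 24 28
f 10 33 29
f 33 9 25
f 29 25 2
f 33 25 29
f 44 46 43
f 47 44 43
f 43 46 45
f 45 47 43
f 44 50 46
f 48 44 47
f 48 50 44
f 46 50 45
f 49 47 45
f 45 50 49
f 49 48 47
f 50 48 49
f 52 51 55
f 52 55 53
f 53 55 56
f 53 56 54
f 55 51 57
f 55 57 56
f 56 57 58
f 56 58 54
f 57 51 59
f 57 59 58
f 58 59 60
f 58 60 54
f 59 51 61
f 59 61 60
f 60 61 62
f 60 62 54
f 61 51 63
f 61 63 62
f 62 63 64
f 62 64 54
f 63 51 65
f 63 65 64
f 64 65 66
f 64 66 54
f 65 51 67
f 65 67 66
f 66 67 68
f 66 68 54
f 67 51 69
f 67 69 68
f 68 69 70
f 68 70 54
f 69 51 71
f 69 71 70
f 70 71 72
f 70 72 54
f 71 51 73
f 71 73 72
f 72 73 74
f 72 74 54
f 73 51 75
f 73 75 74
f 74 75 76
f 74 76 54
f 75 51 77
f 75 77 76
f 76 77 78
f 76 78 54
f 77 51 79
f 77 79 78
f 78 79 80
f 78 80 54
f 79 51 81
f 79 81 80
f 80 81 82
f 80 82 54
f 81 51 52
f 81 52 82
f 82 52 53
f 82 53 54



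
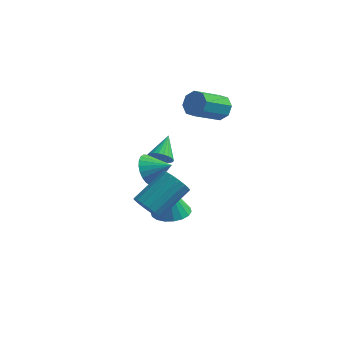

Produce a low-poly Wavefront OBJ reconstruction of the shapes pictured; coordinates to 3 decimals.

v 1.381 0.183 0.293
v 1.791 0.447 -0.534
v 2.559 0.217 0.887
v 1.706 0.78 -0.385
v 1.572 1.022 -0.133
v 1.409 1.137 0.184
v 1.241 1.106 0.518
v 1.095 0.935 0.817
v 0.992 0.649 1.037
v 0.949 0.293 1.143
v 0.971 -0.081 1.12
v 1.056 -0.414 0.97
v 1.19 -0.656 0.718
v 1.353 -0.77 0.401
v 1.521 -0.739 0.067
v 1.667 -0.568 -0.232
v 1.77 -0.282 -0.451
v 1.813 0.074 -0.558
v 2.214 -2.875 -0.072
v 2.953 -3.306 -0.162
v 3.984 -1.777 0.962
v 3.246 -1.345 1.052
v 2.943 -3.058 -0.491
v 3.974 -1.529 0.634
v 2.766 -2.768 -0.723
v 3.797 -1.239 0.401
v 2.463 -2.502 -0.806
v 3.494 -0.973 0.318
v 2.103 -2.322 -0.722
v 3.134 -0.793 0.403
v 1.768 -2.268 -0.488
v 2.8 -0.739 0.636
v 1.536 -2.353 -0.159
v 2.567 -0.824 0.965
v 1.459 -2.558 0.19
v 2.49 -1.029 1.314
v 1.555 -2.835 0.479
v 2.586 -1.306 1.603
v 1.802 -3.121 0.641
v 2.833 -1.592 1.766
v 2.144 -3.351 0.64
v 3.175 -1.822 1.765
v 2.501 -3.471 0.476
v 3.533 -1.942 1.601
v 2.793 -3.455 0.187
v 3.825 -1.926 1.311
v 1.442 2.046 -0.15
v 2.04 2.208 -0.453
v 1.478 3.374 0.63
v 1.849 2.32 -0.635
v 1.587 2.385 -0.733
v 1.3 2.391 -0.73
v 1.038 2.338 -0.627
v 0.845 2.234 -0.442
v 0.756 2.098 -0.205
v 0.785 1.953 0.04
v 0.928 1.824 0.253
v 1.16 1.733 0.396
v 1.44 1.697 0.445
v 1.721 1.721 0.391
v 1.953 1.801 0.243
v 2.097 1.924 0.028
v 2.128 2.068 -0.219
v 4.083 3.578 3.139
v 4.435 3.834 3.786
v 3.489 2.498 4.828
v 3.137 2.242 4.181
v 3.92 4.115 3.68
v 2.974 2.78 4.722
v 3.5 4.082 3.256
v 2.554 2.747 4.298
v 3.422 3.753 2.764
v 2.476 2.418 3.806
v 3.731 3.322 2.492
v 2.785 1.986 3.534
v 4.246 3.04 2.598
v 3.3 1.705 3.64
v 4.666 3.073 3.022
v 3.72 1.738 4.064
v 4.744 3.402 3.514
v 3.798 2.067 4.556
v 2.339 0.865 -3.266
v 3.115 0.202 -3.127
v 2.101 0.995 -1.314
v 3.327 0.608 -3.128
v 3.343 1.066 -3.157
v 3.16 1.483 -3.207
v 2.815 1.778 -3.269
v 2.375 1.892 -3.33
v 1.928 1.803 -3.378
v 1.563 1.528 -3.404
v 1.351 1.121 -3.403
v 1.334 0.664 -3.374
v 1.517 0.247 -3.324
v 1.862 -0.048 -3.263
v 2.302 -0.162 -3.202
v 2.749 -0.073 -3.153
f 2 1 4
f 2 4 3
f 4 1 5
f 4 5 3
f 5 1 6
f 5 6 3
f 6 1 7
f 6 7 3
f 7 1 8
f 7 8 3
f 8 1 9
f 8 9 3
f 9 1 10
f 9 10 3
f 10 1 11
f 10 11 3
f 11 1 12
f 11 12 3
f 12 1 13
f 12 13 3
f 13 1 14
f 13 14 3
f 14 1 15
f 14 15 3
f 15 1 16
f 15 16 3
f 16 1 17
f 16 17 3
f 17 1 18
f 17 18 3
f 18 1 2
f 18 2 3
f 20 19 23
f 20 23 21
f 21 23 24
f 21 24 22
f 23 19 25
f 23 25 24
f 24 25 26
f 24 26 22
f 25 19 27
f 25 27 26
f 26 27 28
f 26 28 22
f 27 19 29
f 27 29 28
f 28 29 30
f 28 30 22
f 29 19 31
f 29 31 30
f 30 31 32
f 30 32 22
f 31 19 33
f 31 33 32
f 32 33 34
f 32 34 22
f 33 19 35
f 33 35 34
f 34 35 36
f 34 36 22
f 35 19 37
f 35 37 36
f 36 37 38
f 36 38 22
f 37 19 39
f 37 39 38
f 38 39 40
f 38 40 22
f 39 19 41
f 39 41 40
f 40 41 42
f 40 42 22
f 41 19 43
f 41 43 42
f 42 43 44
f 42 44 22
f 43 19 45
f 43 45 44
f 44 45 46
f 44 46 22
f 45 19 20
f 45 20 46
f 46 20 21
f 46 21 22
f 48 47 50
f 48 50 49
f 50 47 51
f 50 51 49
f 51 47 52
f 51 52 49
f 52 47 53
f 52 53 49
f 53 47 54
f 53 54 49
f 54 47 55
f 54 55 49
f 55 47 56
f 55 56 49
f 56 47 57
f 56 57 49
f 57 47 58
f 57 58 49
f 58 47 59
f 58 59 49
f 59 47 60
f 59 60 49
f 60 47 61
f 60 61 49
f 61 47 62
f 61 62 49
f 62 47 63
f 62 63 49
f 63 47 48
f 63 48 49
f 65 64 68
f 65 68 66
f 66 68 69
f 66 69 67
f 68 64 70
f 68 70 69
f 69 70 71
f 69 71 67
f 70 64 72
f 70 72 71
f 71 72 73
f 71 73 67
f 72 64 74
f 72 74 73
f 73 74 75
f 73 75 67
f 74 64 76
f 74 76 75
f 75 76 77
f 75 77 67
f 76 64 78
f 76 78 77
f 77 78 79
f 77 79 67
f 78 64 80
f 78 80 79
f 79 80 81
f 79 81 67
f 80 64 65
f 80 65 81
f 81 65 66
f 81 66 67
f 83 82 85
f 83 85 84
f 85 82 86
f 85 86 84
f 86 82 87
f 86 87 84
f 87 82 88
f 87 88 84
f 88 82 89
f 88 89 84
f 89 82 90
f 89 90 84
f 90 82 91
f 90 91 84
f 91 82 92
f 91 92 84
f 92 82 93
f 92 93 84
f 93 82 94
f 93 94 84
f 94 82 95
f 94 95 84
f 95 82 96
f 95 96 84
f 96 82 97
f 96 97 84
f 97 82 83
f 97 83 84



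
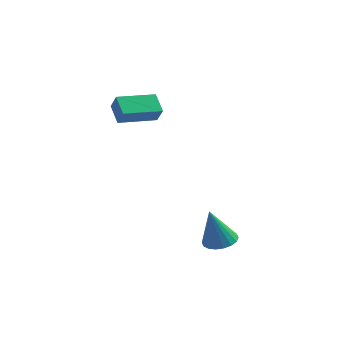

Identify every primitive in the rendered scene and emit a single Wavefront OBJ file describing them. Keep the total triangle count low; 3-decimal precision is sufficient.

v 2.522 -1.929 -2.858
v 3.009 -1.401 -2.64
v 2.258 -2.411 -1.102
v 2.717 -1.239 -2.639
v 2.387 -1.213 -2.682
v 2.084 -1.328 -2.759
v 1.867 -1.563 -2.856
v 1.781 -1.871 -2.954
v 1.841 -2.189 -3.032
v 2.036 -2.457 -3.076
v 2.327 -2.619 -3.077
v 2.657 -2.645 -3.034
v 2.961 -2.529 -2.957
v 3.177 -2.295 -2.86
v 3.264 -1.987 -2.762
v 3.204 -1.669 -2.684
v -2.582 -0.931 2.397
v -3.204 -0.34 3.036
v -1.438 0.389 2.288
v -2.059 0.98 2.928
v -2.161 -1.24 3.092
v -2.782 -0.649 3.732
v -1.016 0.08 2.984
v -1.638 0.671 3.623
f 2 1 4
f 2 4 3
f 4 1 5
f 4 5 3
f 5 1 6
f 5 6 3
f 6 1 7
f 6 7 3
f 7 1 8
f 7 8 3
f 8 1 9
f 8 9 3
f 9 1 10
f 9 10 3
f 10 1 11
f 10 11 3
f 11 1 12
f 11 12 3
f 12 1 13
f 12 13 3
f 13 1 14
f 13 14 3
f 14 1 15
f 14 15 3
f 15 1 16
f 15 16 3
f 16 1 2
f 16 2 3
f 18 20 17
f 21 18 17
f 17 20 19
f 19 21 17
f 18 24 20
f 22 18 21
f 22 24 18
f 20 24 19
f 23 21 19
f 19 24 23
f 23 22 21
f 24 22 23



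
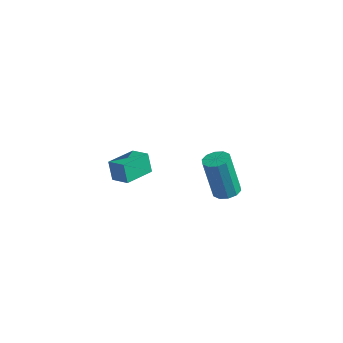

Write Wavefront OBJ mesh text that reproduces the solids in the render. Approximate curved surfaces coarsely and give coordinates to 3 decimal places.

v -4.371 1.897 -0.914
v -4.738 2.184 0.038
v -3.934 3.389 -1.196
v -4.302 3.677 -0.244
v -3.438 1.703 -0.496
v -3.806 1.991 0.456
v -3.002 3.196 -0.778
v -3.369 3.483 0.174
v 2.196 0.693 2.879
v 2.792 0.885 3.055
v 2.179 0.999 4.998
v 1.584 0.807 4.821
v 2.576 1.213 2.968
v 1.964 1.327 4.911
v 2.216 1.342 2.847
v 1.603 1.456 4.789
v 1.848 1.223 2.738
v 1.235 1.337 4.68
v 1.613 0.902 2.682
v 1 1.016 4.625
v 1.601 0.501 2.702
v 0.988 0.615 4.645
v 1.816 0.173 2.789
v 1.204 0.287 4.732
v 2.177 0.044 2.911
v 1.564 0.158 4.853
v 2.545 0.163 3.02
v 1.932 0.277 4.962
v 2.78 0.484 3.075
v 2.167 0.598 5.018
f 2 4 1
f 5 2 1
f 1 4 3
f 3 5 1
f 2 8 4
f 6 2 5
f 6 8 2
f 4 8 3
f 7 5 3
f 3 8 7
f 7 6 5
f 8 6 7
f 10 9 13
f 10 13 11
f 11 13 14
f 11 14 12
f 13 9 15
f 13 15 14
f 14 15 16
f 14 16 12
f 15 9 17
f 15 17 16
f 16 17 18
f 16 18 12
f 17 9 19
f 17 19 18
f 18 19 20
f 18 20 12
f 19 9 21
f 19 21 20
f 20 21 22
f 20 22 12
f 21 9 23
f 21 23 22
f 22 23 24
f 22 24 12
f 23 9 25
f 23 25 24
f 24 25 26
f 24 26 12
f 25 9 27
f 25 27 26
f 26 27 28
f 26 28 12
f 27 9 29
f 27 29 28
f 28 29 30
f 28 30 12
f 29 9 10
f 29 10 30
f 30 10 11
f 30 11 12



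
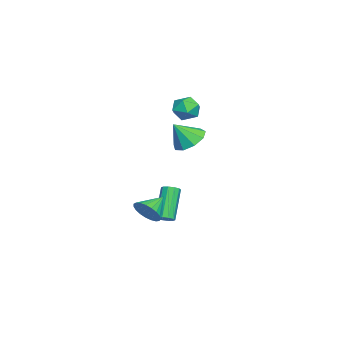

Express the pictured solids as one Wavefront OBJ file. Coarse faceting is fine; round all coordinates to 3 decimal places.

v 1.764 -2.694 -2.728
v 2.262 -2.651 -2.005
v 0.696 -2.046 -2.032
v 2.344 -2.336 -2.172
v 2.325 -2.082 -2.436
v 2.21 -1.935 -2.75
v 2.017 -1.919 -3.06
v 1.78 -2.036 -3.314
v 1.541 -2.268 -3.466
v 1.34 -2.573 -3.49
v 1.213 -2.899 -3.383
v 1.18 -3.189 -3.163
v 1.249 -3.394 -2.867
v 1.407 -3.477 -2.548
v 1.626 -3.425 -2.26
v 1.87 -3.247 -2.053
v 2.095 -2.973 -1.962
v 0.03 -2.081 -3.954
v 0.454 -2.148 -3.643
v -0.806 -2.085 -1.914
v -1.23 -2.019 -2.226
v 0.41 -1.826 -3.687
v -0.851 -1.763 -1.958
v 0.221 -1.602 -3.833
v -1.04 -1.539 -2.104
v -0.041 -1.561 -4.025
v -1.302 -1.498 -2.297
v -0.276 -1.719 -4.19
v -1.536 -1.656 -2.462
v -0.394 -2.015 -4.266
v -1.654 -1.952 -2.537
v -0.349 -2.337 -4.222
v -1.61 -2.274 -2.493
v -0.16 -2.561 -4.076
v -1.421 -2.498 -2.347
v 0.102 -2.602 -3.883
v -1.159 -2.539 -2.155
v 0.336 -2.444 -3.718
v -0.924 -2.381 -1.99
v 3.488 -0.144 3.296
v 4.374 0.274 3.259
v 3.892 -0.896 4.444
v 3.964 0.64 3.643
v 3.331 0.639 3.865
v 2.772 0.272 3.821
v 2.548 -0.29 3.531
v 2.764 -0.783 3.132
v 3.319 -0.977 2.809
v 3.953 -0.781 2.715
v 4.37 -0.287 2.893
v -3.237 -0.847 3.14
v -2.461 -0.804 2.699
v -2.879 -2.156 3.641
v -2.103 -2.113 3.2
v -2.248 -1.579 3.901
v -2.469 -0.77 3.592
v -2.871 -2.19 2.748
v -3.092 -1.381 2.439
v -2.235 -1.634 2.456
v -1.85 -1.256 3.169
v -3.49 -1.704 3.171
v -3.105 -1.326 3.884
f 2 1 4
f 2 4 3
f 4 1 5
f 4 5 3
f 5 1 6
f 5 6 3
f 6 1 7
f 6 7 3
f 7 1 8
f 7 8 3
f 8 1 9
f 8 9 3
f 9 1 10
f 9 10 3
f 10 1 11
f 10 11 3
f 11 1 12
f 11 12 3
f 12 1 13
f 12 13 3
f 13 1 14
f 13 14 3
f 14 1 15
f 14 15 3
f 15 1 16
f 15 16 3
f 16 1 17
f 16 17 3
f 17 1 2
f 17 2 3
f 19 18 22
f 19 22 20
f 20 22 23
f 20 23 21
f 22 18 24
f 22 24 23
f 23 24 25
f 23 25 21
f 24 18 26
f 24 26 25
f 25 26 27
f 25 27 21
f 26 18 28
f 26 28 27
f 27 28 29
f 27 29 21
f 28 18 30
f 28 30 29
f 29 30 31
f 29 31 21
f 30 18 32
f 30 32 31
f 31 32 33
f 31 33 21
f 32 18 34
f 32 34 33
f 33 34 35
f 33 35 21
f 34 18 36
f 34 36 35
f 35 36 37
f 35 37 21
f 36 18 38
f 36 38 37
f 37 38 39
f 37 39 21
f 38 18 19
f 38 19 39
f 39 19 20
f 39 20 21
f 41 40 43
f 41 43 42
f 43 40 44
f 43 44 42
f 44 40 45
f 44 45 42
f 45 40 46
f 45 46 42
f 46 40 47
f 46 47 42
f 47 40 48
f 47 48 42
f 48 40 49
f 48 49 42
f 49 40 50
f 49 50 42
f 50 40 41
f 50 41 42
f 51 62 56
f 51 56 52
f 51 52 58
f 51 58 61
f 51 61 62
f 52 56 60
f 56 62 55
f 62 61 53
f 61 58 57
f 58 52 59
f 54 60 55
f 54 55 53
f 54 53 57
f 54 57 59
f 54 59 60
f 55 60 56
f 53 55 62
f 57 53 61
f 59 57 58
f 60 59 52



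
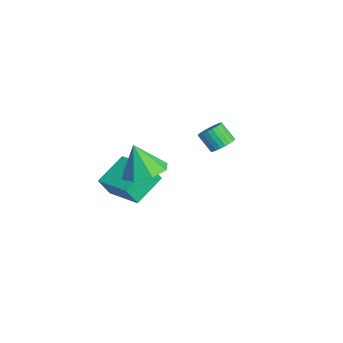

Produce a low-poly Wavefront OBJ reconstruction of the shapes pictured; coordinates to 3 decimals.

v 1.039 -2.147 1.998
v 2.002 -2.022 2.278
v 0.681 -2.533 3.402
v 1.586 -1.374 2.35
v 0.851 -1.179 2.215
v 0.225 -1.551 1.953
v 0.077 -2.272 1.718
v 0.492 -2.92 1.646
v 1.228 -3.115 1.78
v 1.853 -2.744 2.042
v -5.034 -1.473 -2.144
v -4.904 -2.003 -1.166
v -3.494 -0.532 -1.838
v -3.365 -1.062 -0.86
v -4.115 -2.718 -2.94
v -3.986 -3.248 -1.962
v -2.576 -1.777 -2.634
v -2.446 -2.307 -1.656
v -2.995 2.058 0.248
v -2.529 1.653 0.304
v -3.039 1.176 1.089
v -3.505 1.582 1.032
v -2.459 1.828 0.456
v -2.968 1.351 1.241
v -2.47 2.037 0.576
v -2.979 1.561 1.361
v -2.561 2.25 0.646
v -3.07 1.774 1.431
v -2.718 2.434 0.656
v -3.227 1.957 1.44
v -2.917 2.56 0.603
v -3.427 2.084 1.388
v -3.129 2.61 0.496
v -3.638 2.134 1.281
v -3.319 2.576 0.352
v -3.829 2.1 1.136
v -3.461 2.464 0.191
v -3.971 1.987 0.976
v -3.532 2.289 0.039
v -4.041 1.812 0.824
v -3.521 2.079 -0.081
v -4.03 1.603 0.704
v -3.43 1.866 -0.151
v -3.939 1.39 0.634
v -3.273 1.683 -0.16
v -3.782 1.206 0.624
v -3.073 1.556 -0.108
v -3.583 1.08 0.677
v -2.862 1.506 -0.001
v -3.371 1.03 0.784
v -2.671 1.54 0.144
v -3.181 1.064 0.928
f 2 1 4
f 2 4 3
f 4 1 5
f 4 5 3
f 5 1 6
f 5 6 3
f 6 1 7
f 6 7 3
f 7 1 8
f 7 8 3
f 8 1 9
f 8 9 3
f 9 1 10
f 9 10 3
f 10 1 2
f 10 2 3
f 12 14 11
f 15 12 11
f 11 14 13
f 13 15 11
f 12 18 14
f 16 12 15
f 16 18 12
f 14 18 13
f 17 15 13
f 13 18 17
f 17 16 15
f 18 16 17
f 20 19 23
f 20 23 21
f 21 23 24
f 21 24 22
f 23 19 25
f 23 25 24
f 24 25 26
f 24 26 22
f 25 19 27
f 25 27 26
f 26 27 28
f 26 28 22
f 27 19 29
f 27 29 28
f 28 29 30
f 28 30 22
f 29 19 31
f 29 31 30
f 30 31 32
f 30 32 22
f 31 19 33
f 31 33 32
f 32 33 34
f 32 34 22
f 33 19 35
f 33 35 34
f 34 35 36
f 34 36 22
f 35 19 37
f 35 37 36
f 36 37 38
f 36 38 22
f 37 19 39
f 37 39 38
f 38 39 40
f 38 40 22
f 39 19 41
f 39 41 40
f 40 41 42
f 40 42 22
f 41 19 43
f 41 43 42
f 42 43 44
f 42 44 22
f 43 19 45
f 43 45 44
f 44 45 46
f 44 46 22
f 45 19 47
f 45 47 46
f 46 47 48
f 46 48 22
f 47 19 49
f 47 49 48
f 48 49 50
f 48 50 22
f 49 19 51
f 49 51 50
f 50 51 52
f 50 52 22
f 51 19 20
f 51 20 52
f 52 20 21
f 52 21 22



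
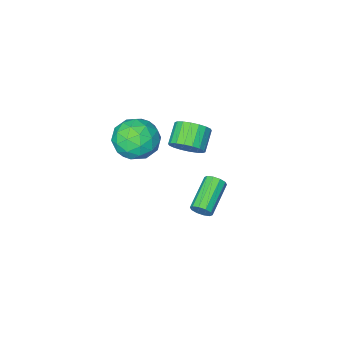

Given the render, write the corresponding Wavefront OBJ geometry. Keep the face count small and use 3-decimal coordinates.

v -2.184 -0.945 -4.038
v -1.829 -1.151 -3.629
v -3.32 -2.142 -2.832
v -3.676 -1.935 -3.242
v -1.969 -0.844 -3.509
v -3.461 -1.834 -2.713
v -2.191 -0.575 -3.592
v -3.683 -1.565 -2.795
v -2.411 -0.447 -3.845
v -3.903 -1.438 -3.048
v -2.544 -0.51 -4.171
v -4.036 -1.5 -3.375
v -2.54 -0.738 -4.448
v -4.031 -1.729 -3.651
v -2.399 -1.046 -4.567
v -3.891 -2.036 -3.771
v -2.177 -1.315 -4.485
v -3.669 -2.305 -3.688
v -1.957 -1.442 -4.232
v -3.449 -2.433 -3.435
v -1.824 -1.38 -3.905
v -3.316 -2.37 -3.109
v -1.015 -0.461 1.895
v -0.337 -0.763 2.368
v -1.128 -1.422 3.079
v -1.805 -1.119 2.605
v -0.438 -0.437 2.559
v -1.228 -1.095 3.269
v -0.653 -0.115 2.618
v -1.443 -0.773 3.329
v -0.94 0.139 2.534
v -1.73 -0.519 3.245
v -1.241 0.273 2.324
v -2.031 -0.385 3.034
v -1.498 0.263 2.028
v -2.288 -0.396 2.738
v -1.659 0.109 1.706
v -2.449 -0.55 2.416
v -1.692 -0.158 1.421
v -2.483 -0.817 2.132
v -1.592 -0.485 1.231
v -2.382 -1.143 1.941
v -1.377 -0.807 1.171
v -2.167 -1.465 1.882
v -1.09 -1.061 1.255
v -1.88 -1.719 1.966
v -0.789 -1.195 1.466
v -1.579 -1.853 2.176
v -0.532 -1.184 1.762
v -1.322 -1.843 2.472
v -0.371 -1.03 2.084
v -1.161 -1.689 2.794
v 0.941 -1.391 1.592
v 1.601 -2.306 2.083
v -0.641 -2.594 1.477
v 0.019 -3.509 1.968
v -0.292 -2.536 2.655
v 0.686 -1.793 2.726
v 0.274 -3.107 0.834
v 1.252 -2.364 0.905
v 1.189 -3.366 1.615
v 0.839 -3.014 2.74
v 0.121 -1.886 0.82
v -0.229 -1.534 1.945
v 1.41 -1.743 1.848
v -0.45 -3.157 1.712
v -0.632 -2.585 2.116
v -0.245 -3.123 2.405
v 0.872 -1.442 2.225
v 1.26 -1.979 2.514
v 0.147 -2.115 2.85
v -0.3 -2.921 1.046
v 0.088 -3.458 1.335
v 1.205 -1.777 1.155
v 1.592 -2.315 1.444
v 0.813 -2.785 0.71
v 1.555 -2.904 1.861
v 0.625 -3.611 1.794
v 0.775 -3.375 1.127
v 1.35 -2.938 1.169
v 1.35 -2.697 2.523
v 0.42 -3.404 2.455
v 0.237 -2.832 2.859
v 0.812 -2.395 2.901
v 1.107 -3.32 2.247
v 0.54 -1.496 1.105
v -0.39 -2.203 1.037
v 0.148 -2.505 0.659
v 0.723 -2.068 0.701
v 0.335 -1.289 1.766
v -0.595 -1.996 1.699
v -0.39 -1.962 2.391
v 0.185 -1.525 2.433
v -0.147 -1.58 1.313
f 2 1 5
f 2 5 3
f 3 5 6
f 3 6 4
f 5 1 7
f 5 7 6
f 6 7 8
f 6 8 4
f 7 1 9
f 7 9 8
f 8 9 10
f 8 10 4
f 9 1 11
f 9 11 10
f 10 11 12
f 10 12 4
f 11 1 13
f 11 13 12
f 12 13 14
f 12 14 4
f 13 1 15
f 13 15 14
f 14 15 16
f 14 16 4
f 15 1 17
f 15 17 16
f 16 17 18
f 16 18 4
f 17 1 19
f 17 19 18
f 18 19 20
f 18 20 4
f 19 1 21
f 19 21 20
f 20 21 22
f 20 22 4
f 21 1 2
f 21 2 22
f 22 2 3
f 22 3 4
f 24 23 27
f 24 27 25
f 25 27 28
f 25 28 26
f 27 23 29
f 27 29 28
f 28 29 30
f 28 30 26
f 29 23 31
f 29 31 30
f 30 31 32
f 30 32 26
f 31 23 33
f 31 33 32
f 32 33 34
f 32 34 26
f 33 23 35
f 33 35 34
f 34 35 36
f 34 36 26
f 35 23 37
f 35 37 36
f 36 37 38
f 36 38 26
f 37 23 39
f 37 39 38
f 38 39 40
f 38 40 26
f 39 23 41
f 39 41 40
f 40 41 42
f 40 42 26
f 41 23 43
f 41 43 42
f 42 43 44
f 42 44 26
f 43 23 45
f 43 45 44
f 44 45 46
f 44 46 26
f 45 23 47
f 45 47 46
f 46 47 48
f 46 48 26
f 47 23 49
f 47 49 48
f 48 49 50
f 48 50 26
f 49 23 51
f 49 51 50
f 50 51 52
f 50 52 26
f 51 23 24
f 51 24 52
f 52 24 25
f 52 25 26
f 53 90 69
f 90 64 93
f 69 93 58
f 90 93 69
f 53 69 65
f 69 58 70
f 65 70 54
f 69 70 65
f 53 65 74
f 65 54 75
f 74 75 60
f 65 75 74
f 53 74 86
f 74 60 89
f 86 89 63
f 74 89 86
f 53 86 90
f 86 63 94
f 90 94 64
f 86 94 90
f 54 70 81
f 70 58 84
f 81 84 62
f 70 84 81
f 58 93 71
f 93 64 92
f 71 92 57
f 93 92 71
f 64 94 91
f 94 63 87
f 91 87 55
f 94 87 91
f 63 89 88
f 89 60 76
f 88 76 59
f 89 76 88
f 60 75 80
f 75 54 77
f 80 77 61
f 75 77 80
f 56 82 68
f 82 62 83
f 68 83 57
f 82 83 68
f 56 68 66
f 68 57 67
f 66 67 55
f 68 67 66
f 56 66 73
f 66 55 72
f 73 72 59
f 66 72 73
f 56 73 78
f 73 59 79
f 78 79 61
f 73 79 78
f 56 78 82
f 78 61 85
f 82 85 62
f 78 85 82
f 57 83 71
f 83 62 84
f 71 84 58
f 83 84 71
f 55 67 91
f 67 57 92
f 91 92 64
f 67 92 91
f 59 72 88
f 72 55 87
f 88 87 63
f 72 87 88
f 61 79 80
f 79 59 76
f 80 76 60
f 79 76 80
f 62 85 81
f 85 61 77
f 81 77 54
f 85 77 81



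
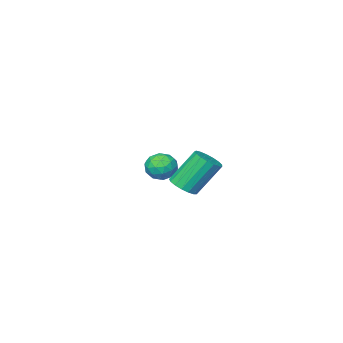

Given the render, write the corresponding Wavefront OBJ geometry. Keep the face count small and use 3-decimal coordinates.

v 2.529 1.121 0.762
v 2.981 1.047 1.066
v 2.244 1.444 2.262
v 1.791 1.519 1.958
v 2.996 1.299 0.991
v 2.259 1.696 2.187
v 2.904 1.51 0.864
v 2.167 1.907 2.06
v 2.726 1.633 0.714
v 1.989 2.03 1.91
v 2.503 1.638 0.575
v 1.766 2.035 1.771
v 2.285 1.525 0.478
v 1.548 1.922 1.674
v 2.124 1.32 0.447
v 1.387 1.717 1.643
v 2.055 1.069 0.488
v 1.318 1.466 1.684
v 2.095 0.83 0.591
v 1.357 1.227 1.787
v 2.234 0.658 0.734
v 1.496 1.055 1.93
v 2.44 0.592 0.883
v 1.703 0.989 2.079
v 2.667 0.648 1.005
v 1.93 1.045 2.201
v 2.862 0.812 1.071
v 2.125 1.209 2.267
v -0.008 -2.49 -0.429
v 0.573 -2.671 -0.631
v -0.073 -3.349 0.151
v 0.508 -3.53 -0.051
v 0.447 -3.023 0.337
v 0.487 -2.492 -0.021
v 0.013 -3.528 -0.459
v 0.053 -2.997 -0.817
v 0.586 -3.312 -0.65
v 0.854 -3 -0.158
v -0.354 -3.02 -0.322
v -0.086 -2.708 0.17
v 0.288 -2.505 -0.581
v 0.212 -3.515 0.101
v 0.176 -3.217 0.329
v 0.518 -3.323 0.21
v 0.238 -2.4 -0.222
v 0.579 -2.506 -0.341
v 0.505 -2.713 0.228
v -0.079 -3.514 -0.139
v 0.262 -3.62 -0.258
v -0.018 -2.697 -0.69
v 0.324 -2.803 -0.809
v -0.005 -3.307 -0.708
v 0.637 -2.988 -0.711
v 0.599 -3.493 -0.37
v 0.308 -3.492 -0.61
v 0.332 -3.18 -0.82
v 0.795 -2.805 -0.421
v 0.757 -3.31 -0.081
v 0.721 -3.012 0.148
v 0.745 -2.7 -0.063
v 0.803 -3.182 -0.432
v -0.257 -2.71 -0.399
v -0.295 -3.215 -0.059
v -0.245 -3.32 -0.417
v -0.221 -3.008 -0.628
v -0.099 -2.527 -0.11
v -0.137 -3.032 0.231
v 0.168 -2.84 0.34
v 0.192 -2.528 0.13
v -0.303 -2.838 -0.048
f 2 1 5
f 2 5 3
f 3 5 6
f 3 6 4
f 5 1 7
f 5 7 6
f 6 7 8
f 6 8 4
f 7 1 9
f 7 9 8
f 8 9 10
f 8 10 4
f 9 1 11
f 9 11 10
f 10 11 12
f 10 12 4
f 11 1 13
f 11 13 12
f 12 13 14
f 12 14 4
f 13 1 15
f 13 15 14
f 14 15 16
f 14 16 4
f 15 1 17
f 15 17 16
f 16 17 18
f 16 18 4
f 17 1 19
f 17 19 18
f 18 19 20
f 18 20 4
f 19 1 21
f 19 21 20
f 20 21 22
f 20 22 4
f 21 1 23
f 21 23 22
f 22 23 24
f 22 24 4
f 23 1 25
f 23 25 24
f 24 25 26
f 24 26 4
f 25 1 27
f 25 27 26
f 26 27 28
f 26 28 4
f 27 1 2
f 27 2 28
f 28 2 3
f 28 3 4
f 29 66 45
f 66 40 69
f 45 69 34
f 66 69 45
f 29 45 41
f 45 34 46
f 41 46 30
f 45 46 41
f 29 41 50
f 41 30 51
f 50 51 36
f 41 51 50
f 29 50 62
f 50 36 65
f 62 65 39
f 50 65 62
f 29 62 66
f 62 39 70
f 66 70 40
f 62 70 66
f 30 46 57
f 46 34 60
f 57 60 38
f 46 60 57
f 34 69 47
f 69 40 68
f 47 68 33
f 69 68 47
f 40 70 67
f 70 39 63
f 67 63 31
f 70 63 67
f 39 65 64
f 65 36 52
f 64 52 35
f 65 52 64
f 36 51 56
f 51 30 53
f 56 53 37
f 51 53 56
f 32 58 44
f 58 38 59
f 44 59 33
f 58 59 44
f 32 44 42
f 44 33 43
f 42 43 31
f 44 43 42
f 32 42 49
f 42 31 48
f 49 48 35
f 42 48 49
f 32 49 54
f 49 35 55
f 54 55 37
f 49 55 54
f 32 54 58
f 54 37 61
f 58 61 38
f 54 61 58
f 33 59 47
f 59 38 60
f 47 60 34
f 59 60 47
f 31 43 67
f 43 33 68
f 67 68 40
f 43 68 67
f 35 48 64
f 48 31 63
f 64 63 39
f 48 63 64
f 37 55 56
f 55 35 52
f 56 52 36
f 55 52 56
f 38 61 57
f 61 37 53
f 57 53 30
f 61 53 57



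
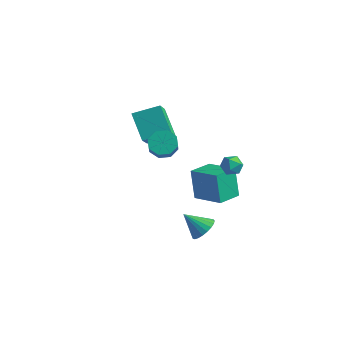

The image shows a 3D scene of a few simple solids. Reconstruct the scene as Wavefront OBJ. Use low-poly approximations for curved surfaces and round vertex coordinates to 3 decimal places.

v -0.18 1.887 -4.023
v -0.763 2.201 -1.936
v -0.062 3.568 -4.243
v -0.645 3.883 -2.156
v 1.925 1.817 -3.424
v 1.342 2.132 -1.337
v 2.043 3.499 -3.644
v 1.46 3.813 -1.557
v -5.43 2.478 0.873
v -4.605 1.076 2.293
v -4.217 3.789 1.461
v -3.391 2.386 2.881
v -3.989 1.814 -0.621
v -3.163 0.411 0.799
v -2.775 3.124 -0.033
v -1.95 1.722 1.387
v 2.204 1.765 0.991
v 2.846 2.193 1.156
v 2.834 1.187 0.044
v 3.476 1.615 0.209
v 3.231 1.06 0.713
v 2.842 1.418 1.299
v 2.838 1.962 -0.099
v 2.449 2.32 0.487
v 3.238 2.315 0.483
v 3.48 1.757 0.985
v 2.2 1.623 0.215
v 2.442 1.065 0.717
v 4.075 -2.472 -2.175
v 4.659 -2.242 -1.503
v 2.985 -3.008 -1.045
v 4.457 -1.92 -1.545
v 4.188 -1.694 -1.697
v 3.9 -1.602 -1.932
v 3.643 -1.661 -2.208
v 3.46 -1.86 -2.479
v 3.383 -2.164 -2.697
v 3.426 -2.522 -2.825
v 3.582 -2.871 -2.841
v 3.823 -3.151 -2.742
v 4.107 -3.314 -2.544
v 4.386 -3.331 -2.283
v 4.612 -3.199 -2.003
v 4.744 -2.942 -1.753
v 4.761 -2.603 -1.576
v -0.635 -0.569 2.012
v 0.086 -0.724 1.429
v 0.775 -1.566 2.505
v 0.055 -1.411 3.088
v 0.179 -0.135 1.831
v 0.868 -0.976 2.907
v -0.205 0.2 2.339
v 0.484 -0.641 3.415
v -0.84 0.085 2.655
v -0.151 -0.757 3.731
v -1.355 -0.414 2.595
v -0.666 -1.256 3.671
v -1.448 -1.004 2.193
v -0.759 -1.845 3.269
v -1.064 -1.339 1.685
v -0.375 -2.18 2.761
v -0.429 -1.223 1.369
v 0.26 -2.065 2.445
f 2 4 1
f 5 2 1
f 1 4 3
f 3 5 1
f 2 8 4
f 6 2 5
f 6 8 2
f 4 8 3
f 7 5 3
f 3 8 7
f 7 6 5
f 8 6 7
f 10 12 9
f 13 10 9
f 9 12 11
f 11 13 9
f 10 16 12
f 14 10 13
f 14 16 10
f 12 16 11
f 15 13 11
f 11 16 15
f 15 14 13
f 16 14 15
f 17 28 22
f 17 22 18
f 17 18 24
f 17 24 27
f 17 27 28
f 18 22 26
f 22 28 21
f 28 27 19
f 27 24 23
f 24 18 25
f 20 26 21
f 20 21 19
f 20 19 23
f 20 23 25
f 20 25 26
f 21 26 22
f 19 21 28
f 23 19 27
f 25 23 24
f 26 25 18
f 30 29 32
f 30 32 31
f 32 29 33
f 32 33 31
f 33 29 34
f 33 34 31
f 34 29 35
f 34 35 31
f 35 29 36
f 35 36 31
f 36 29 37
f 36 37 31
f 37 29 38
f 37 38 31
f 38 29 39
f 38 39 31
f 39 29 40
f 39 40 31
f 40 29 41
f 40 41 31
f 41 29 42
f 41 42 31
f 42 29 43
f 42 43 31
f 43 29 44
f 43 44 31
f 44 29 45
f 44 45 31
f 45 29 30
f 45 30 31
f 47 46 50
f 47 50 48
f 48 50 51
f 48 51 49
f 50 46 52
f 50 52 51
f 51 52 53
f 51 53 49
f 52 46 54
f 52 54 53
f 53 54 55
f 53 55 49
f 54 46 56
f 54 56 55
f 55 56 57
f 55 57 49
f 56 46 58
f 56 58 57
f 57 58 59
f 57 59 49
f 58 46 60
f 58 60 59
f 59 60 61
f 59 61 49
f 60 46 62
f 60 62 61
f 61 62 63
f 61 63 49
f 62 46 47
f 62 47 63
f 63 47 48
f 63 48 49

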